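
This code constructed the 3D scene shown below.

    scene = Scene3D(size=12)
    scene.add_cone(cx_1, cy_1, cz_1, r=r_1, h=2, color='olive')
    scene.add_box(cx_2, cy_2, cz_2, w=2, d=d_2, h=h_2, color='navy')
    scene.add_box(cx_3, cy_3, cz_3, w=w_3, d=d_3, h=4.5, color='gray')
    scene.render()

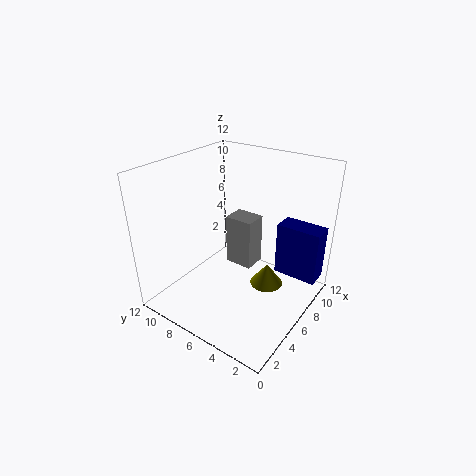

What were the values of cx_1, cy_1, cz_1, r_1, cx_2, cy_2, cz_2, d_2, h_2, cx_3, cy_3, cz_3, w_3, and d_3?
cx_1 = 8.5, cy_1 = 4.5, cz_1 = 0.5, r_1 = 1.5, cx_2 = 10, cy_2 = 0.5, cz_2 = 1, d_2 = 4, h_2 = 5, cx_3 = 7, cy_3 = 5.5, cz_3 = 2.5, w_3 = 2, d_3 = 2.5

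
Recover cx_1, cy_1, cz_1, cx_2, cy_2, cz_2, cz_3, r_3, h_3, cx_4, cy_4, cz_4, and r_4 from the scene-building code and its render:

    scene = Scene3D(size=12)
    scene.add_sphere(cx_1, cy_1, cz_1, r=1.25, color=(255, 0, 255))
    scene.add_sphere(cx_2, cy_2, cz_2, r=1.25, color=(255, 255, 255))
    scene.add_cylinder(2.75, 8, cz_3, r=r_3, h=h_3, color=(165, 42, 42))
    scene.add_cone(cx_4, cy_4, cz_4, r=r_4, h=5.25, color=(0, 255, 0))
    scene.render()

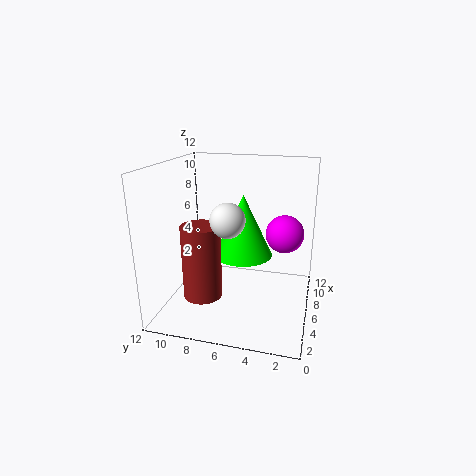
cx_1 = 2; cy_1 = 1.75; cz_1 = 8.25; cx_2 = 2.25; cy_2 = 5.75; cz_2 = 8.75; cz_3 = 2.25; r_3 = 1.5; h_3 = 5.75; cx_4 = 6.75; cy_4 = 5.75; cz_4 = 4.25; r_4 = 2.5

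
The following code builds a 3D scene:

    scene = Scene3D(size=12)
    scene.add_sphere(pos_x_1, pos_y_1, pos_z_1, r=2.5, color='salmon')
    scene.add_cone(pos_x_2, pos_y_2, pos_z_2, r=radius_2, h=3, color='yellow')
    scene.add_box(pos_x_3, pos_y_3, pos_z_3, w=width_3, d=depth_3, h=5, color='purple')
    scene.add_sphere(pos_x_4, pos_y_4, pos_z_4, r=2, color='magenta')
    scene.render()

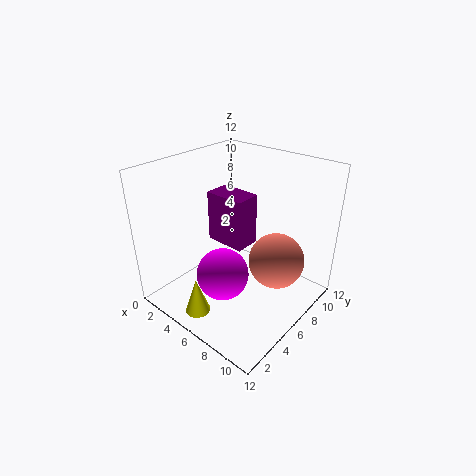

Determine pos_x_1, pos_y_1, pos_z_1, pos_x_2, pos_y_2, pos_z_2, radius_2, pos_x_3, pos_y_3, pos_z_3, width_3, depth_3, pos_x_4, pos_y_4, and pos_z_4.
pos_x_1 = 8, pos_y_1 = 9, pos_z_1 = 3, pos_x_2 = 5.5, pos_y_2 = 1.5, pos_z_2 = 1, radius_2 = 1, pos_x_3 = 0.5, pos_y_3 = 8, pos_z_3 = 3, width_3 = 4, depth_3 = 2.5, pos_x_4 = 7, pos_y_4 = 3, pos_z_4 = 4.5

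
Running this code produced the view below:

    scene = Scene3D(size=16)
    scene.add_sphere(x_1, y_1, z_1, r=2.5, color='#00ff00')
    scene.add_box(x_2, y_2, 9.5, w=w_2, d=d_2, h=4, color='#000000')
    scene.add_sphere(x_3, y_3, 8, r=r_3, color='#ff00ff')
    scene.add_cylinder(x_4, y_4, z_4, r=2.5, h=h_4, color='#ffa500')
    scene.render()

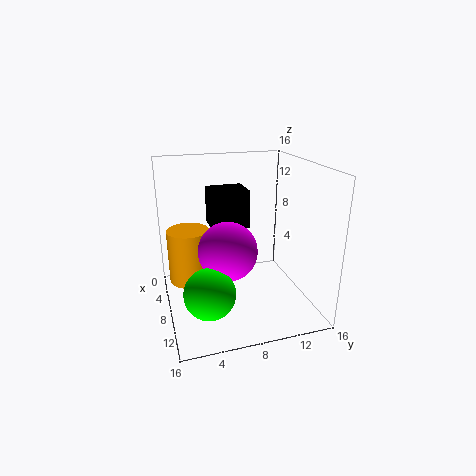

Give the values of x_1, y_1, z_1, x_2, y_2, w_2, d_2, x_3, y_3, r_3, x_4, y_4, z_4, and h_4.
x_1 = 13.5; y_1 = 3.5; z_1 = 5; x_2 = 5.5; y_2 = 5; w_2 = 3.5; d_2 = 4; x_3 = 11; y_3 = 6; r_3 = 3; x_4 = 4; y_4 = 3; z_4 = 1.5; h_4 = 6.5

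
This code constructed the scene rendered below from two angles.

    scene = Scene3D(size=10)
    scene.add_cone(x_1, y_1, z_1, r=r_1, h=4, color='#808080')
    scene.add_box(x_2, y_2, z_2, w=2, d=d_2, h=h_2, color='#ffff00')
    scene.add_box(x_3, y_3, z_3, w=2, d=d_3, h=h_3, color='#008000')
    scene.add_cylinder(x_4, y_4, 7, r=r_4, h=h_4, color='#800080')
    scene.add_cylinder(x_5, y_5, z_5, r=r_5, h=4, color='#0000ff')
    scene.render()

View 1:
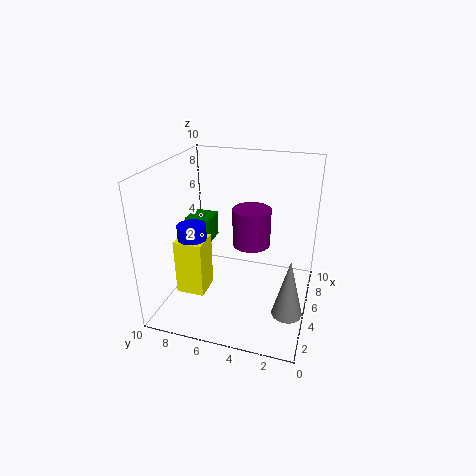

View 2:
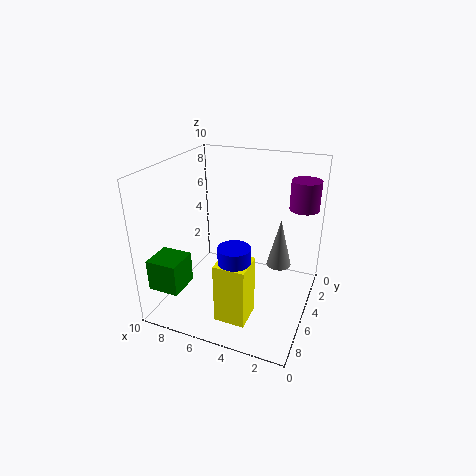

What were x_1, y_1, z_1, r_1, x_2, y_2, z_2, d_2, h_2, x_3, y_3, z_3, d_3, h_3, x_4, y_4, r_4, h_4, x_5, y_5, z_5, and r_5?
x_1 = 3, y_1 = 1, z_1 = 1, r_1 = 1, x_2 = 3, y_2 = 7, z_2 = 1, d_2 = 2, h_2 = 4, x_3 = 7, y_3 = 8, z_3 = 3, d_3 = 2, h_3 = 2, x_4 = 1, y_4 = 3, r_4 = 1, h_4 = 2, x_5 = 4, y_5 = 8, z_5 = 2, r_5 = 1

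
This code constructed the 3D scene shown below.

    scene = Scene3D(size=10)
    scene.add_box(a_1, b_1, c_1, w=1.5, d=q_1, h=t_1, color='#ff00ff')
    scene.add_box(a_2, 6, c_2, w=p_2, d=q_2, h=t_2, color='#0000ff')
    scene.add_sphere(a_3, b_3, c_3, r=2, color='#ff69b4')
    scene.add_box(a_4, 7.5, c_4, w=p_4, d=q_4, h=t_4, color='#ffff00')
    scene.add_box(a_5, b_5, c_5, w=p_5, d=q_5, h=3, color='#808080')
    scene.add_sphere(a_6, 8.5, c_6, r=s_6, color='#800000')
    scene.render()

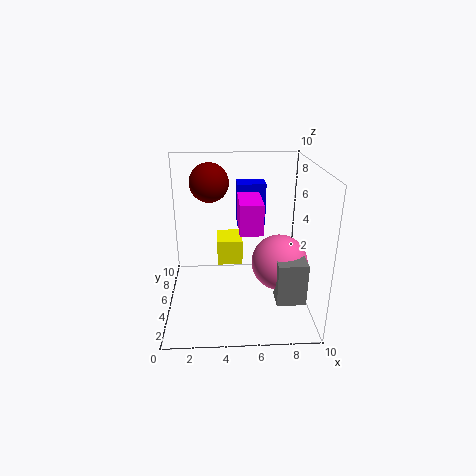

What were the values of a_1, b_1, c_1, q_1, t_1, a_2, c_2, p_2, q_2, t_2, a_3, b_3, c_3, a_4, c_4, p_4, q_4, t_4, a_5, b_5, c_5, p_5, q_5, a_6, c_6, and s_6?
a_1 = 5, b_1 = 3, c_1 = 6, q_1 = 3, t_1 = 2, a_2 = 5, c_2 = 5.5, p_2 = 2, q_2 = 1.5, t_2 = 3, a_3 = 8, b_3 = 5, c_3 = 3, a_4 = 3.5, c_4 = 1.5, p_4 = 2, q_4 = 2.5, t_4 = 2, a_5 = 7.5, b_5 = 2.5, c_5 = 1, p_5 = 2, q_5 = 1.5, a_6 = 3, c_6 = 8, s_6 = 1.5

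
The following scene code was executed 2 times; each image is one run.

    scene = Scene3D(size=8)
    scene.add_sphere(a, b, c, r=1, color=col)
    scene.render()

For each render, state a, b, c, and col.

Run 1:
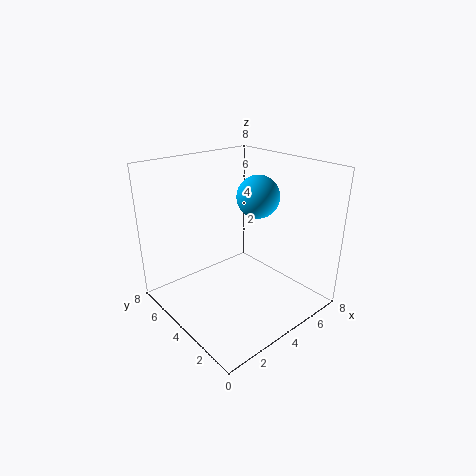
a = 3.5, b = 2, c = 7, col = 'deepskyblue'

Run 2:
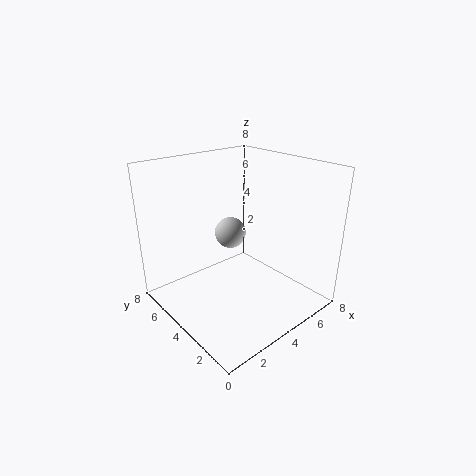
a = 5.5, b = 6.5, c = 3, col = 'lightgray'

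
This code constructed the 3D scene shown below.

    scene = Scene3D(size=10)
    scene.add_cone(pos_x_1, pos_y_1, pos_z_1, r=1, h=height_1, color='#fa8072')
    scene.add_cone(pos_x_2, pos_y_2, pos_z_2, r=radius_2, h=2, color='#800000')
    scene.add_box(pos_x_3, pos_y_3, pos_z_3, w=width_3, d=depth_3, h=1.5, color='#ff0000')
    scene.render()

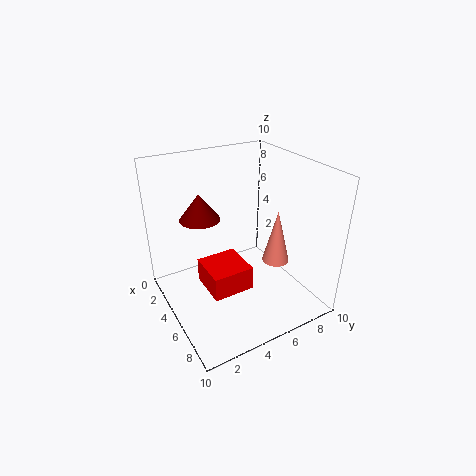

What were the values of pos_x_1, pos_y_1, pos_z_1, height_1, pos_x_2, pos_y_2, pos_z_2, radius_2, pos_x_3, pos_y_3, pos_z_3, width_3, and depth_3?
pos_x_1 = 5.5, pos_y_1 = 8, pos_z_1 = 2.5, height_1 = 4, pos_x_2 = 2, pos_y_2 = 3.5, pos_z_2 = 5.5, radius_2 = 1.5, pos_x_3 = 6, pos_y_3 = 1.5, pos_z_3 = 3.5, width_3 = 2.5, depth_3 = 2.5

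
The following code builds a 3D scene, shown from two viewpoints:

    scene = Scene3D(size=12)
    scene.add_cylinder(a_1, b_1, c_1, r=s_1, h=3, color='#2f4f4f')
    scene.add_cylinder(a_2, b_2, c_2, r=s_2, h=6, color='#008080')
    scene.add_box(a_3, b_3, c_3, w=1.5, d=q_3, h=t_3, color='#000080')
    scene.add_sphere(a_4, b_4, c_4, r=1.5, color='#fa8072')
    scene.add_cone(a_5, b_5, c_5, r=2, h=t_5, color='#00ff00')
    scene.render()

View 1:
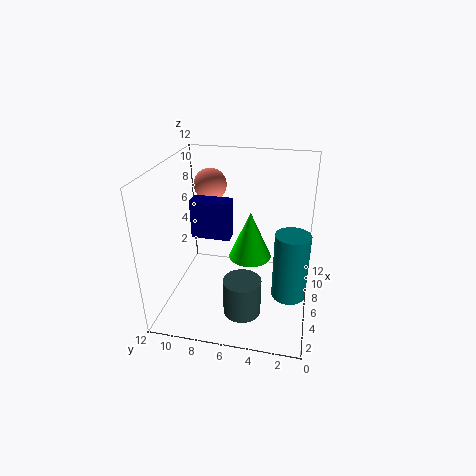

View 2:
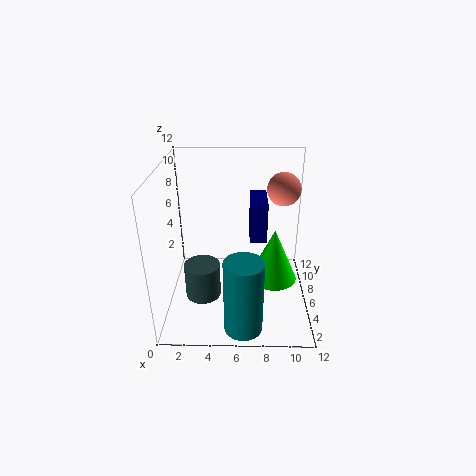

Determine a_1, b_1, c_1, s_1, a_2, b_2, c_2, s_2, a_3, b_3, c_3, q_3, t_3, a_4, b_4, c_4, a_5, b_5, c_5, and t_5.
a_1 = 3; b_1 = 5; c_1 = 1; s_1 = 1.5; a_2 = 6.5; b_2 = 1.5; c_2 = 0.5; s_2 = 1.5; a_3 = 7; b_3 = 7; c_3 = 5; q_3 = 3.5; t_3 = 3.5; a_4 = 10; b_4 = 9.5; c_4 = 9; a_5 = 9; b_5 = 5.5; c_5 = 2.5; t_5 = 4.5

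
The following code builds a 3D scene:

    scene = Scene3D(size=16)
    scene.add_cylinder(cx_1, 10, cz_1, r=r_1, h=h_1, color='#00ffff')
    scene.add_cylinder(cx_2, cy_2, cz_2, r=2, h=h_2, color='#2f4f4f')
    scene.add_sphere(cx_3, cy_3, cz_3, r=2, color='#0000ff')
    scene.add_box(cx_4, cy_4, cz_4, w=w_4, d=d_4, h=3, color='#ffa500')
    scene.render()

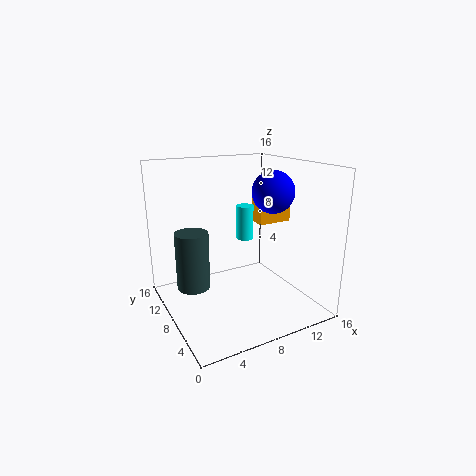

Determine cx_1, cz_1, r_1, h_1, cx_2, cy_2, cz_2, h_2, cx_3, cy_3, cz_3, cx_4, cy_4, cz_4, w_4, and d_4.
cx_1 = 10; cz_1 = 7; r_1 = 1; h_1 = 4; cx_2 = 4; cy_2 = 12; cz_2 = 1; h_2 = 7; cx_3 = 9; cy_3 = 3; cz_3 = 14; cx_4 = 11; cy_4 = 8; cz_4 = 9; w_4 = 4; d_4 = 2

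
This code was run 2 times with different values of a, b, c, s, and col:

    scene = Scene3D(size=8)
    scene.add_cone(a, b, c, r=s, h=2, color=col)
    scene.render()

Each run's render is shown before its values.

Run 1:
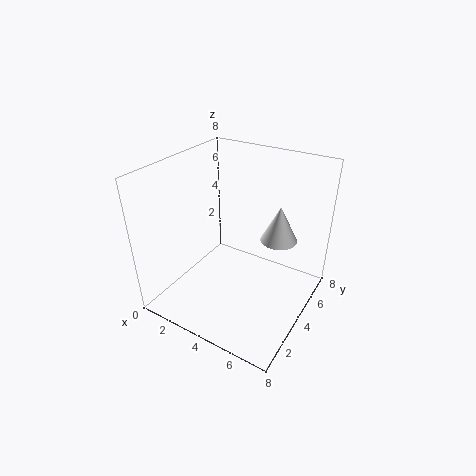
a = 6
b = 5
c = 4
s = 1
col = 'white'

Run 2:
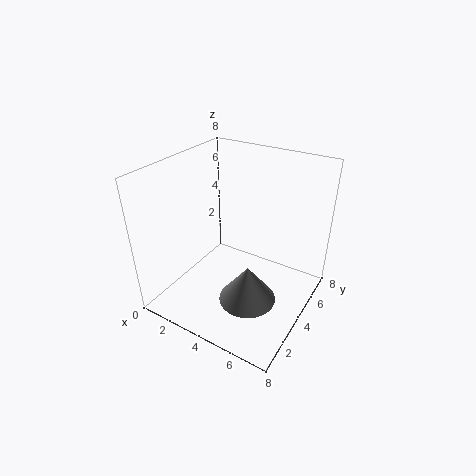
a = 5.5
b = 2.5
c = 1.5
s = 1.5
col = 'gray'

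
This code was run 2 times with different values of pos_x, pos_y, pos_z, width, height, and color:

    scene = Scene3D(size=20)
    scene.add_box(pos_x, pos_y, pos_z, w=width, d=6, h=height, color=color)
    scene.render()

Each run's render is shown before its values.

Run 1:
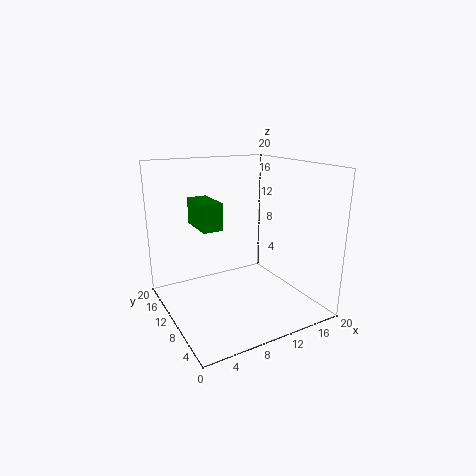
pos_x = 6, pos_y = 12.5, pos_z = 10.5, width = 3, height = 4, color = 'green'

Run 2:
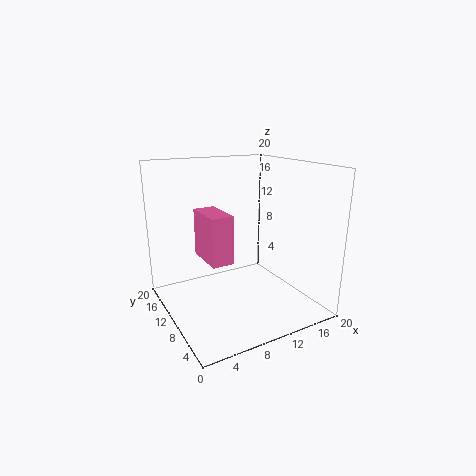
pos_x = 5, pos_y = 7.5, pos_z = 7.5, width = 3, height = 6.5, color = 'hotpink'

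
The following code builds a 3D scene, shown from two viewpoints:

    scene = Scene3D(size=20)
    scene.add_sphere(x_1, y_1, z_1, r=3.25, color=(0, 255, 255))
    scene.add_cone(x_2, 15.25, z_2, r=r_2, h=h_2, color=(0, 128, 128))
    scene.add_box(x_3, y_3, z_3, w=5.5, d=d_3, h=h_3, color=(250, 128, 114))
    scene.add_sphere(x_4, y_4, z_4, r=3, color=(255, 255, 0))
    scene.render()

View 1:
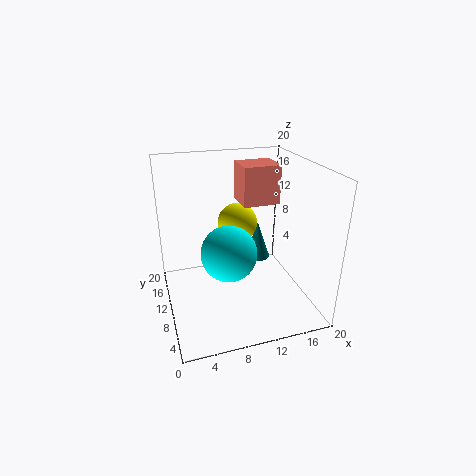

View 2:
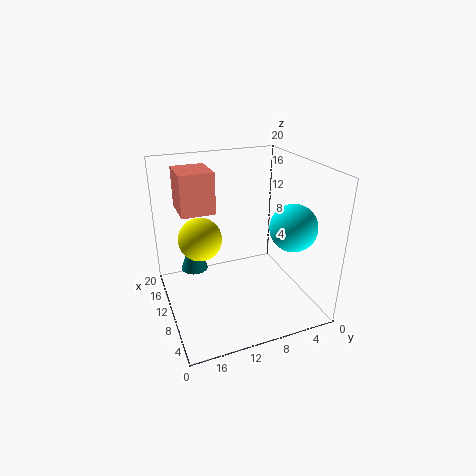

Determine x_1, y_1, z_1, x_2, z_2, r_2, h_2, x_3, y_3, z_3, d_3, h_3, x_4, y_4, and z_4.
x_1 = 6.75; y_1 = 3.25; z_1 = 11.75; x_2 = 15; z_2 = 3.5; r_2 = 2; h_2 = 6; x_3 = 11.75; y_3 = 12.5; z_3 = 13.25; d_3 = 4.75; h_3 = 5.75; x_4 = 11.5; y_4 = 15; z_4 = 10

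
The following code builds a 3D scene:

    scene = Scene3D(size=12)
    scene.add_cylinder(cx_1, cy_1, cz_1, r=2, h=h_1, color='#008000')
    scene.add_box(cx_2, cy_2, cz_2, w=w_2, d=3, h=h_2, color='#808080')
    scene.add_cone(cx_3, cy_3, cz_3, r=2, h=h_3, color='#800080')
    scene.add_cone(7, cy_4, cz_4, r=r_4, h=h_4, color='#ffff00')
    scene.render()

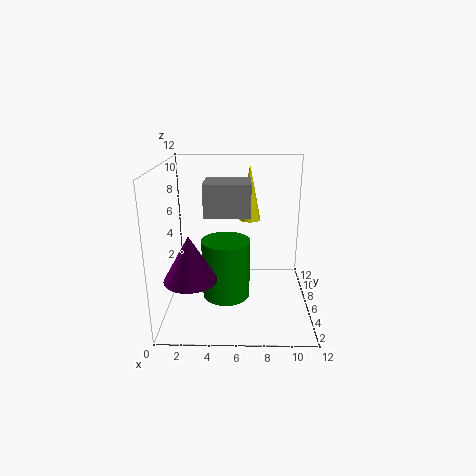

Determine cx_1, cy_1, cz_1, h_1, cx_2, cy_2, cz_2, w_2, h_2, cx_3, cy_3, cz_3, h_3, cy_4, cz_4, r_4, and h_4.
cx_1 = 5
cy_1 = 5.5
cz_1 = 1
h_1 = 5
cx_2 = 3.5
cy_2 = 3.5
cz_2 = 8.5
w_2 = 3.5
h_2 = 2.5
cx_3 = 2.5
cy_3 = 2.5
cz_3 = 4
h_3 = 3.5
cy_4 = 9.5
cz_4 = 6.5
r_4 = 1
h_4 = 5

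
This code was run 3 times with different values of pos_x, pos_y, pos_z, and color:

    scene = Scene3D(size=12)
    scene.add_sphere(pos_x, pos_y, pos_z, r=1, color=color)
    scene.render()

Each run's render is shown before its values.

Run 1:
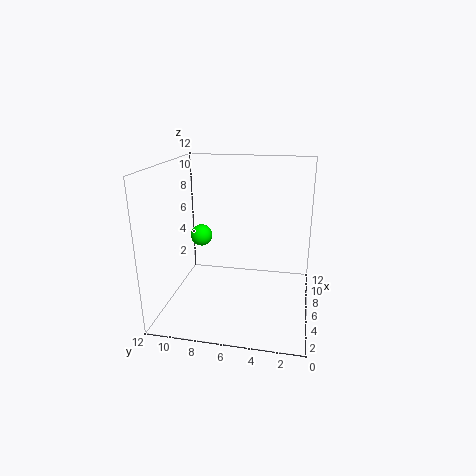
pos_x = 8.5; pos_y = 10; pos_z = 5; color = 'lime'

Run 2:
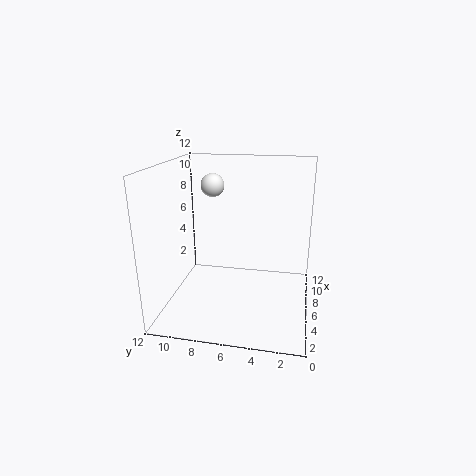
pos_x = 7.5; pos_y = 8.5; pos_z = 10; color = 'white'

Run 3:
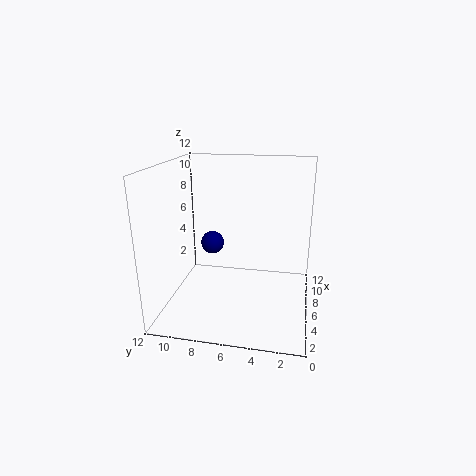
pos_x = 7; pos_y = 8.5; pos_z = 5; color = 'navy'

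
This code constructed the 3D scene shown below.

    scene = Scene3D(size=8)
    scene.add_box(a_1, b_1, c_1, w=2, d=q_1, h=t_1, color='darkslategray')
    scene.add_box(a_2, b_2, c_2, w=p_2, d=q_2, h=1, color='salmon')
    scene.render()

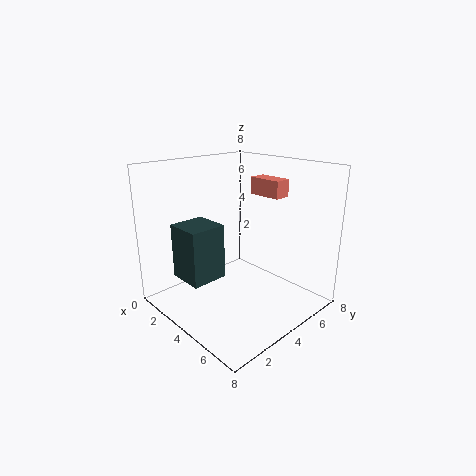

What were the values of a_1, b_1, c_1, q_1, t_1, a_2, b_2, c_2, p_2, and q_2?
a_1 = 2
b_1 = 1
c_1 = 2
q_1 = 2
t_1 = 3
a_2 = 3
b_2 = 6
c_2 = 6
p_2 = 2
q_2 = 1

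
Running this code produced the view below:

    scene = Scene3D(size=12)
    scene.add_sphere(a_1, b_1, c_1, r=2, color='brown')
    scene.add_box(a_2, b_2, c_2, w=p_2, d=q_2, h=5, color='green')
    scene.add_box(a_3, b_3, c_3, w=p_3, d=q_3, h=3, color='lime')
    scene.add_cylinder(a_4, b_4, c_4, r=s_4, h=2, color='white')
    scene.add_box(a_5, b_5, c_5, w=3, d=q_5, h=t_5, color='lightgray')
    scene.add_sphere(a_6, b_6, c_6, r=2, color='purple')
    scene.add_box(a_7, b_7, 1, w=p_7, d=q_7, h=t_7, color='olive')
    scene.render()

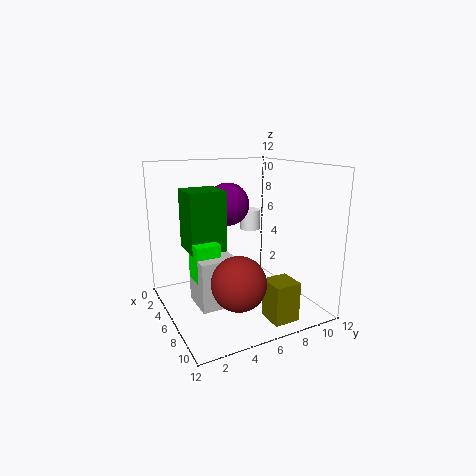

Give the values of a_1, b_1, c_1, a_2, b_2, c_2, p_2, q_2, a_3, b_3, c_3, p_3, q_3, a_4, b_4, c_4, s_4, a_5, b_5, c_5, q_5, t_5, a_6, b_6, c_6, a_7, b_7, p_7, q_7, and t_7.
a_1 = 10
b_1 = 4
c_1 = 4
a_2 = 3
b_2 = 2
c_2 = 5
p_2 = 3
q_2 = 3
a_3 = 5
b_3 = 2
c_3 = 3
p_3 = 2
q_3 = 2
a_4 = 1
b_4 = 10
c_4 = 5
s_4 = 1
a_5 = 5
b_5 = 2
c_5 = 1
q_5 = 3
t_5 = 4
a_6 = 2
b_6 = 7
c_6 = 8
a_7 = 10
b_7 = 6
p_7 = 2
q_7 = 2
t_7 = 3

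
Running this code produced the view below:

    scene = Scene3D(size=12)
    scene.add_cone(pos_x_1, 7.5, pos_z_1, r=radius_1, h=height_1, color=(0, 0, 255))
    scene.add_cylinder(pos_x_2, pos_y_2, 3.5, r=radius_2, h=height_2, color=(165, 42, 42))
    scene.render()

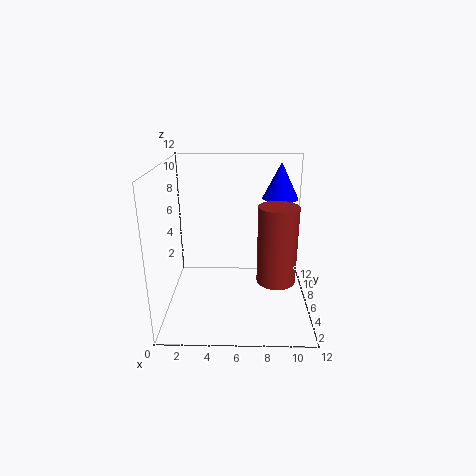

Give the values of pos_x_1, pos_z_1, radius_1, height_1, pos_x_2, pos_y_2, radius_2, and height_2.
pos_x_1 = 9.5, pos_z_1 = 9, radius_1 = 1.5, height_1 = 3, pos_x_2 = 9, pos_y_2 = 3.5, radius_2 = 1.5, height_2 = 6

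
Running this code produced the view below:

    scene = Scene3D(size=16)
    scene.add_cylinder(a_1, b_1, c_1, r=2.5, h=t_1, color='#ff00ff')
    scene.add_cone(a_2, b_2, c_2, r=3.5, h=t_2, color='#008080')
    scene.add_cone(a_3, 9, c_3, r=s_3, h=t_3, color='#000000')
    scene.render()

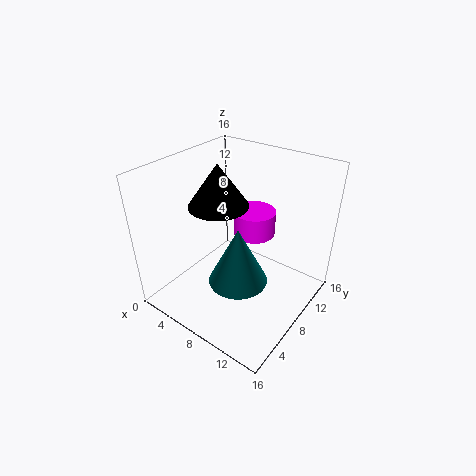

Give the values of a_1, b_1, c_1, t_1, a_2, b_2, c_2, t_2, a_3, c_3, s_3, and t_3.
a_1 = 7.5; b_1 = 12; c_1 = 6.5; t_1 = 3; a_2 = 8; b_2 = 8; c_2 = 2; t_2 = 7; a_3 = 4.5; c_3 = 10.5; s_3 = 3.5; t_3 = 5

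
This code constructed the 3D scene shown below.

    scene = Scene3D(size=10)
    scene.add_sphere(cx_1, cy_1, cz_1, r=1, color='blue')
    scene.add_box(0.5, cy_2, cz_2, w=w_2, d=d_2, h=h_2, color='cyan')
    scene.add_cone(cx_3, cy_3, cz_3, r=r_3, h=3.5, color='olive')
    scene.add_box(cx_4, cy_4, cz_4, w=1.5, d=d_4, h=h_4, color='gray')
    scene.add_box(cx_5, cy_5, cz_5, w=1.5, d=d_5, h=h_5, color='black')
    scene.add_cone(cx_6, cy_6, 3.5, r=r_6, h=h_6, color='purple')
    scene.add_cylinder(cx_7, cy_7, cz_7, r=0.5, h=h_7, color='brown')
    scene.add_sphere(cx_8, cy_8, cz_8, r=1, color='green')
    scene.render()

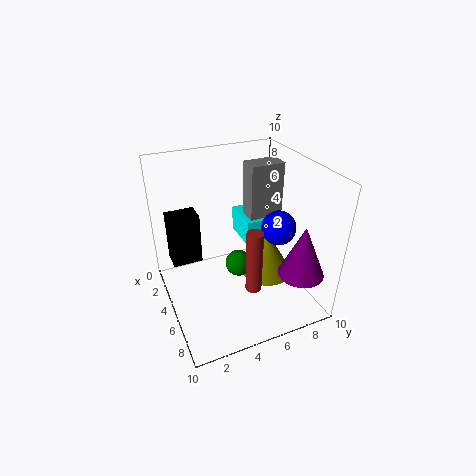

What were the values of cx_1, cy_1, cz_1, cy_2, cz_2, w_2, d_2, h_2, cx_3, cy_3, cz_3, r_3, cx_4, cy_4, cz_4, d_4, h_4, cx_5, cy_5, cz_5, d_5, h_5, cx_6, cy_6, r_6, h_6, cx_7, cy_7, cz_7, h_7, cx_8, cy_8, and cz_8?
cx_1 = 8.5
cy_1 = 6
cz_1 = 7.5
cy_2 = 6.5
cz_2 = 3
w_2 = 3
d_2 = 2.5
h_2 = 2
cx_3 = 4
cy_3 = 8
cz_3 = 0.5
r_3 = 2
cx_4 = 2.5
cy_4 = 6.5
cz_4 = 5.5
d_4 = 2.5
h_4 = 4
cx_5 = 3
cy_5 = 0.5
cz_5 = 3.5
d_5 = 2
h_5 = 3.5
cx_6 = 8.5
cy_6 = 8
r_6 = 1.5
h_6 = 3.5
cx_7 = 8.5
cy_7 = 4.5
cz_7 = 3.5
h_7 = 4
cx_8 = 4
cy_8 = 5.5
cz_8 = 2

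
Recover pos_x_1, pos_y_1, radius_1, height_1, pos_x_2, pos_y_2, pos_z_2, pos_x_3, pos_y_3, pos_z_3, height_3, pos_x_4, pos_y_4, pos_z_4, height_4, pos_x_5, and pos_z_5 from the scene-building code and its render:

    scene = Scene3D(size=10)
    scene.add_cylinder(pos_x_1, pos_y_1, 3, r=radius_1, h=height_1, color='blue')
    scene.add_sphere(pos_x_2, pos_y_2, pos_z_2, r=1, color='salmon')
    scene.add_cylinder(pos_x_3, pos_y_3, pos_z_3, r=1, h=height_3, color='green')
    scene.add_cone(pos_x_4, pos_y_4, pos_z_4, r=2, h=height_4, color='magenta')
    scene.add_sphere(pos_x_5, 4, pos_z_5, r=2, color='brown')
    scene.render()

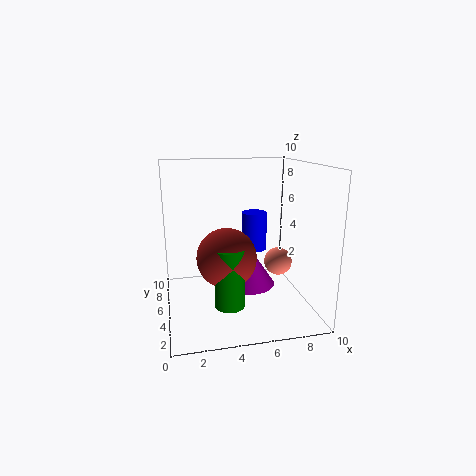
pos_x_1 = 7; pos_y_1 = 8; radius_1 = 1; height_1 = 3; pos_x_2 = 8; pos_y_2 = 5; pos_z_2 = 3; pos_x_3 = 4; pos_y_3 = 3; pos_z_3 = 1; height_3 = 4; pos_x_4 = 6; pos_y_4 = 6; pos_z_4 = 1; height_4 = 3; pos_x_5 = 4; pos_z_5 = 4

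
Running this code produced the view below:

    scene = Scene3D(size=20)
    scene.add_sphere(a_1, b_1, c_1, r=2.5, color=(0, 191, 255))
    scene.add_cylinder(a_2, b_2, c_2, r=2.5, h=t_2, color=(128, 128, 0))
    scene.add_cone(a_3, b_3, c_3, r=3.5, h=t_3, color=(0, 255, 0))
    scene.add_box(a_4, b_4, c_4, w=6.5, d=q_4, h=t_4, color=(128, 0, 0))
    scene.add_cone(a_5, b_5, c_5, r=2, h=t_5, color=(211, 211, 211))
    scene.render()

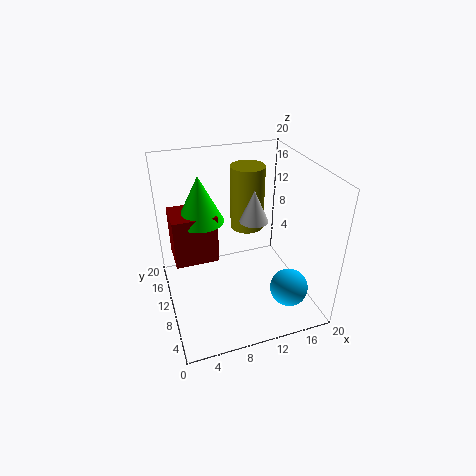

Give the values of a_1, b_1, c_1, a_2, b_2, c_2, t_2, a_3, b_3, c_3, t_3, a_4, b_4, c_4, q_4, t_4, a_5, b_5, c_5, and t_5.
a_1 = 15
b_1 = 3.5
c_1 = 5
a_2 = 13
b_2 = 14.5
c_2 = 9
t_2 = 9.5
a_3 = 6
b_3 = 15.5
c_3 = 10.5
t_3 = 7
a_4 = 1.5
b_4 = 13
c_4 = 4.5
q_4 = 5.5
t_4 = 7.5
a_5 = 12.5
b_5 = 10.5
c_5 = 12
t_5 = 4.5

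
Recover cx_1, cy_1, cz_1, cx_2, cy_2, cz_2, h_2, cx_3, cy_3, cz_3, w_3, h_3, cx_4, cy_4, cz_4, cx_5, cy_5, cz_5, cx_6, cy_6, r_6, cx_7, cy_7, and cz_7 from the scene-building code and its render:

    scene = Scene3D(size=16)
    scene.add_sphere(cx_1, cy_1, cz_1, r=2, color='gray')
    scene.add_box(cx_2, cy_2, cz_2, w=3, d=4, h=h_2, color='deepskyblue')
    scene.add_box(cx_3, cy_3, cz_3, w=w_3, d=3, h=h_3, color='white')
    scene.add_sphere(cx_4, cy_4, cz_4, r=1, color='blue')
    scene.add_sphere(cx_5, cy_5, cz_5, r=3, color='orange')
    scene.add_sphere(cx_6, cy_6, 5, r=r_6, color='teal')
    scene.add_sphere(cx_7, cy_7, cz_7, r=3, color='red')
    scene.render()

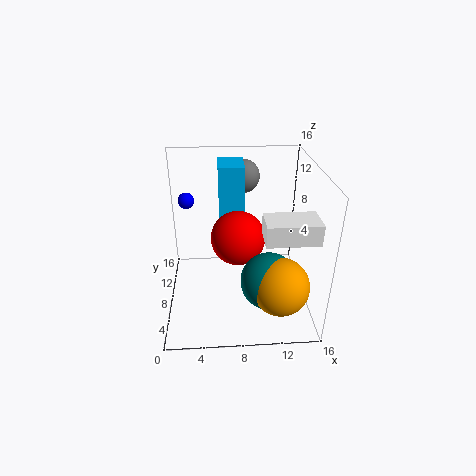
cx_1 = 9
cy_1 = 14
cz_1 = 13
cx_2 = 6
cy_2 = 11
cz_2 = 8
h_2 = 7
cx_3 = 10
cy_3 = 1
cz_3 = 11
w_3 = 5
h_3 = 2
cx_4 = 2
cy_4 = 14
cz_4 = 10
cx_5 = 12
cy_5 = 3
cz_5 = 5
cx_6 = 11
cy_6 = 4
r_6 = 3
cx_7 = 8
cy_7 = 8
cz_7 = 8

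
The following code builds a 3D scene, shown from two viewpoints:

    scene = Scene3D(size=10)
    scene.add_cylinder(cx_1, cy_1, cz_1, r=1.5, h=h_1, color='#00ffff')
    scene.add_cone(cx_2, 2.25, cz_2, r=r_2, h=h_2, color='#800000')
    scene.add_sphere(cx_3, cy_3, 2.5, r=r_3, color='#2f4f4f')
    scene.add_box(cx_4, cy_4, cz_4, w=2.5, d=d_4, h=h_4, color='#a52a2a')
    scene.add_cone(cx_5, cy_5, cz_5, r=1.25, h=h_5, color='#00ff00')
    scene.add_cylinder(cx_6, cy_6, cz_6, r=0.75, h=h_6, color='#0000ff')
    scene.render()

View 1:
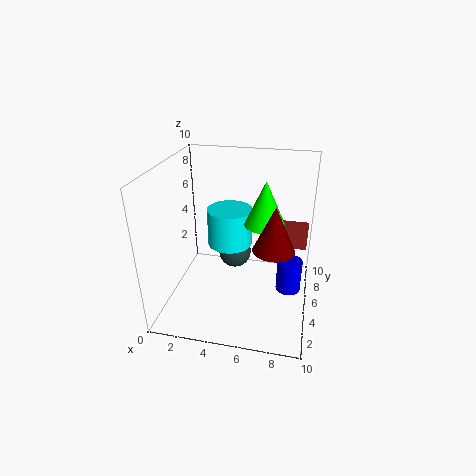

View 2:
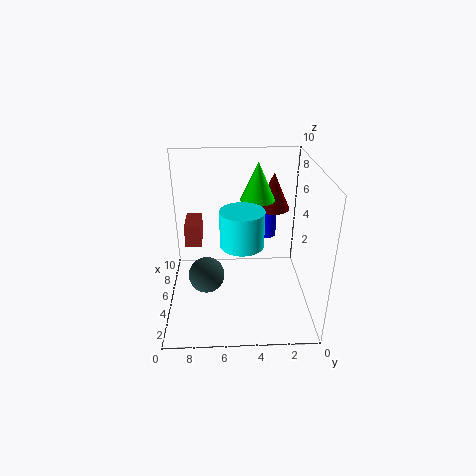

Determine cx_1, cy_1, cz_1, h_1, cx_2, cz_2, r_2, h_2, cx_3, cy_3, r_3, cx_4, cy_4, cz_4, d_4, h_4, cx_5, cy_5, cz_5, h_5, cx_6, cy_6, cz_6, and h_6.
cx_1 = 4.5; cy_1 = 4.75; cz_1 = 4.75; h_1 = 2.5; cx_2 = 7.75; cz_2 = 6; r_2 = 1.25; h_2 = 2.75; cx_3 = 4.25; cy_3 = 7.25; r_3 = 1.25; cx_4 = 7.25; cy_4 = 7.75; cz_4 = 3; d_4 = 1.25; h_4 = 1.75; cx_5 = 7; cy_5 = 3.5; cz_5 = 7; h_5 = 2.75; cx_6 = 8.75; cy_6 = 2.5; cz_6 = 3.25; h_6 = 2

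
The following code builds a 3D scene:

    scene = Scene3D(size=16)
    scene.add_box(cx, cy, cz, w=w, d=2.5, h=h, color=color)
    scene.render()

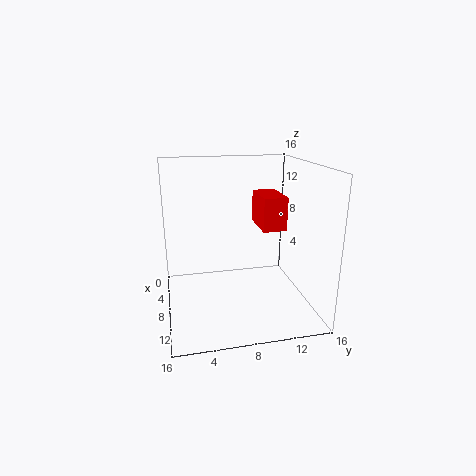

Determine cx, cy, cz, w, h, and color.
cx = 6.5; cy = 10; cz = 9.5; w = 4.5; h = 3.5; color = 'red'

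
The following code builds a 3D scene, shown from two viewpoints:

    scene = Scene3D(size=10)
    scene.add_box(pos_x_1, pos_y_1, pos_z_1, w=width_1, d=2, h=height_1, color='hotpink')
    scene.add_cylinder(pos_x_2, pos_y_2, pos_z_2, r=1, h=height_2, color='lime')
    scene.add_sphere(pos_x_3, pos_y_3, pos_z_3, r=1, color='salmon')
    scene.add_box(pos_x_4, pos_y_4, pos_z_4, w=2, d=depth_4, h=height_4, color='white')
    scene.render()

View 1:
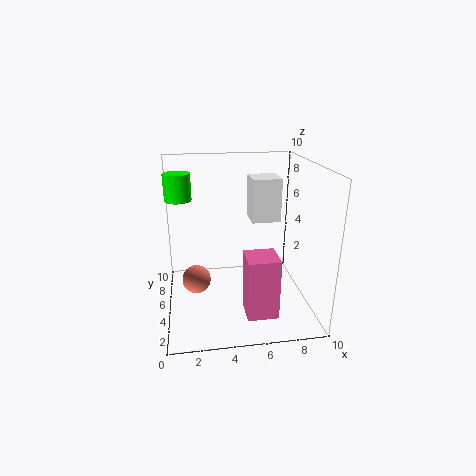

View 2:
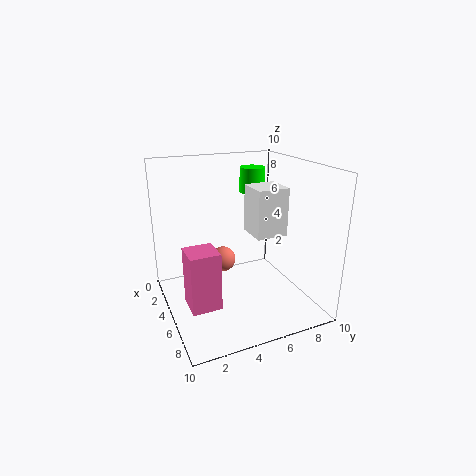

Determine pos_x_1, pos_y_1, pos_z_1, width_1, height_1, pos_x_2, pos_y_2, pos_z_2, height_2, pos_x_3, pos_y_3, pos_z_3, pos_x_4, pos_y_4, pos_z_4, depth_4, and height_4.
pos_x_1 = 5; pos_y_1 = 1; pos_z_1 = 1; width_1 = 2; height_1 = 4; pos_x_2 = 1; pos_y_2 = 8; pos_z_2 = 7; height_2 = 2; pos_x_3 = 2; pos_y_3 = 5; pos_z_3 = 2; pos_x_4 = 6; pos_y_4 = 5; pos_z_4 = 6; depth_4 = 2; height_4 = 3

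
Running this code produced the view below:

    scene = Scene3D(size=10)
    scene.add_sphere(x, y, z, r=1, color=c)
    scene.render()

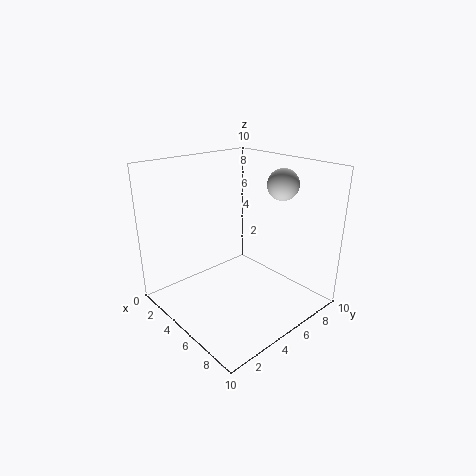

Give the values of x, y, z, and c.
x = 7.5, y = 6.5, z = 9, c = 'lightgray'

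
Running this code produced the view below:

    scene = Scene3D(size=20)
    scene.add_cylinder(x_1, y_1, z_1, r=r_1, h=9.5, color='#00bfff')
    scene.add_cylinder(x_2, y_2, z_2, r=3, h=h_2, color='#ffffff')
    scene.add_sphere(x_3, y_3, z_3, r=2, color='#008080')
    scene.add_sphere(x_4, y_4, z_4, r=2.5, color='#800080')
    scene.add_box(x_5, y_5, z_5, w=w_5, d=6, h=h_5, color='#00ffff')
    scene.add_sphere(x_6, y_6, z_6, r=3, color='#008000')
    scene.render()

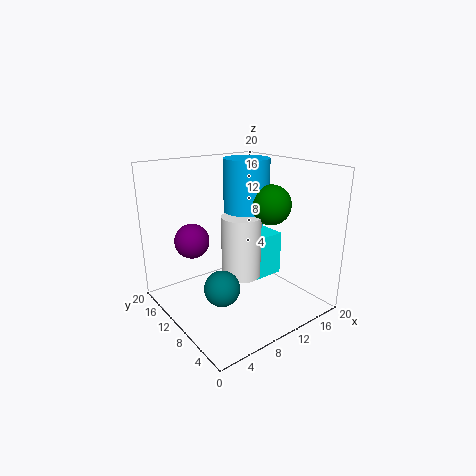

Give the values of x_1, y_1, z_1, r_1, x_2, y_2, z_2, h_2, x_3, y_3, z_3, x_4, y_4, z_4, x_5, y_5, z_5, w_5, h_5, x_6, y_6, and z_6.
x_1 = 15; y_1 = 14.5; z_1 = 10.5; r_1 = 3.5; x_2 = 12.5; y_2 = 12.5; z_2 = 2.5; h_2 = 9.5; x_3 = 2.5; y_3 = 3; z_3 = 8; x_4 = 5.5; y_4 = 15; z_4 = 9; x_5 = 15; y_5 = 11.5; z_5 = 1; w_5 = 5; h_5 = 7; x_6 = 16.5; y_6 = 10.5; z_6 = 13.5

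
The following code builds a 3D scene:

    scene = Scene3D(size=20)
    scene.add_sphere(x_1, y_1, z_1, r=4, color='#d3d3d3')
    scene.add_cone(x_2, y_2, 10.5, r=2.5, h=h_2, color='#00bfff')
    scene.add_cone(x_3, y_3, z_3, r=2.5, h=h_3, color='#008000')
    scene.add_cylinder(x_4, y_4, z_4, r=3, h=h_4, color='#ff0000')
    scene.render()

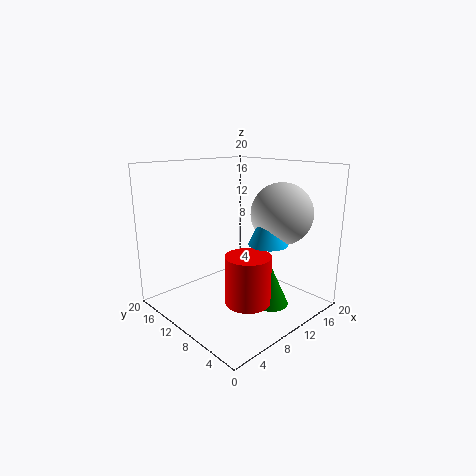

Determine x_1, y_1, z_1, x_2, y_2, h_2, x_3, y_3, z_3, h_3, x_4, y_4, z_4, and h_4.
x_1 = 12.5; y_1 = 4.5; z_1 = 14; x_2 = 10; y_2 = 4.5; h_2 = 5.5; x_3 = 12; y_3 = 5.5; z_3 = 1; h_3 = 5.5; x_4 = 8; y_4 = 6; z_4 = 2.5; h_4 = 6.5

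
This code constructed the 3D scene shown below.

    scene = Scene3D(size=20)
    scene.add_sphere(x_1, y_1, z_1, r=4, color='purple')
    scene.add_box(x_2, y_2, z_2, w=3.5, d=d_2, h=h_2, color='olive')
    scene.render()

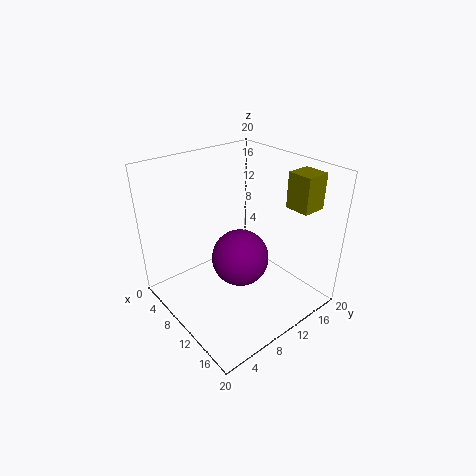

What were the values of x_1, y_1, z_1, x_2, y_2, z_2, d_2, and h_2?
x_1 = 10.5, y_1 = 10, z_1 = 7, x_2 = 13, y_2 = 16, z_2 = 14, d_2 = 3.5, h_2 = 5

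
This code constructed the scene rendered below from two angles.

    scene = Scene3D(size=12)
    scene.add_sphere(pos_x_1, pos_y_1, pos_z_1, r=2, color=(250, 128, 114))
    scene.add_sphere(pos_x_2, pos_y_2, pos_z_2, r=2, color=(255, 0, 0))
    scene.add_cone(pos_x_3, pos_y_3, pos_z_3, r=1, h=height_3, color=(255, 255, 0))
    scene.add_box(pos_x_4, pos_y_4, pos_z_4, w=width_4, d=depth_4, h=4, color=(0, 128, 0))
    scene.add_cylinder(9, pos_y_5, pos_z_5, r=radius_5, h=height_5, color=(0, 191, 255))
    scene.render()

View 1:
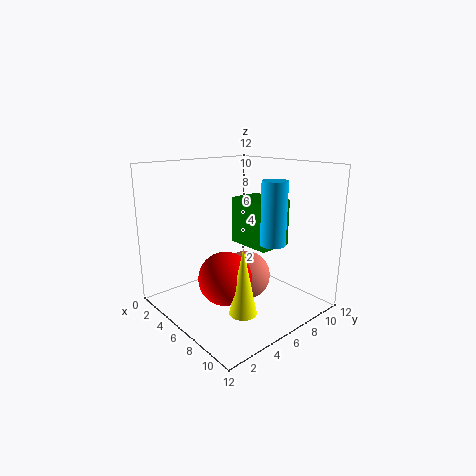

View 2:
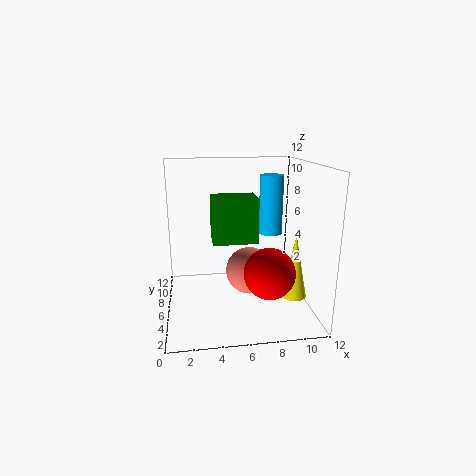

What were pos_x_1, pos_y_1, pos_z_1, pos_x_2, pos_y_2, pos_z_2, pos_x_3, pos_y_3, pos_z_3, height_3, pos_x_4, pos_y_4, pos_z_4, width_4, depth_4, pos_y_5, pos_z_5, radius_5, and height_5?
pos_x_1 = 7, pos_y_1 = 6, pos_z_1 = 3, pos_x_2 = 8, pos_y_2 = 3, pos_z_2 = 4, pos_x_3 = 10, pos_y_3 = 3, pos_z_3 = 2, height_3 = 5, pos_x_4 = 4, pos_y_4 = 7, pos_z_4 = 5, width_4 = 4, depth_4 = 3, pos_y_5 = 7, pos_z_5 = 6, radius_5 = 1, height_5 = 5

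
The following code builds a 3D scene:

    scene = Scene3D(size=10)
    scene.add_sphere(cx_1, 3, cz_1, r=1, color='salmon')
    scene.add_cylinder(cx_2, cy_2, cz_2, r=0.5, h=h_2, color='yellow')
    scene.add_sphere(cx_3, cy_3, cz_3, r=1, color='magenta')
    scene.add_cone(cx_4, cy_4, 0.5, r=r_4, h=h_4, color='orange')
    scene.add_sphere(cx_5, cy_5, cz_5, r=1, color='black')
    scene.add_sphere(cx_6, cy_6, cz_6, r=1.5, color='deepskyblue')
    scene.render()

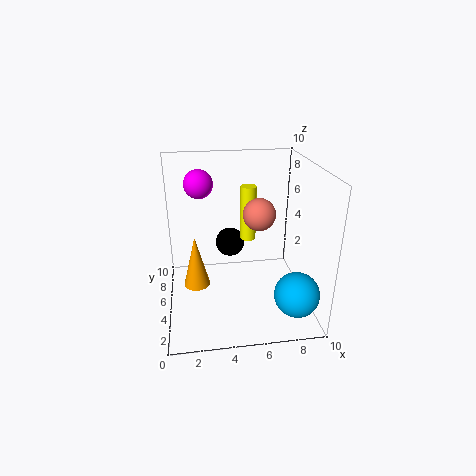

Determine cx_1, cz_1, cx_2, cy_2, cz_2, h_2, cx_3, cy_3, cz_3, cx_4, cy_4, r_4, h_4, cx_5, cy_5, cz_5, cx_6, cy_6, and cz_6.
cx_1 = 6, cz_1 = 7.5, cx_2 = 5.5, cy_2 = 4, cz_2 = 5.5, h_2 = 3.5, cx_3 = 2.5, cy_3 = 6.5, cz_3 = 8.5, cx_4 = 2, cy_4 = 6.5, r_4 = 1, h_4 = 4, cx_5 = 4.5, cy_5 = 5.5, cz_5 = 4.5, cx_6 = 8.5, cy_6 = 2, cz_6 = 2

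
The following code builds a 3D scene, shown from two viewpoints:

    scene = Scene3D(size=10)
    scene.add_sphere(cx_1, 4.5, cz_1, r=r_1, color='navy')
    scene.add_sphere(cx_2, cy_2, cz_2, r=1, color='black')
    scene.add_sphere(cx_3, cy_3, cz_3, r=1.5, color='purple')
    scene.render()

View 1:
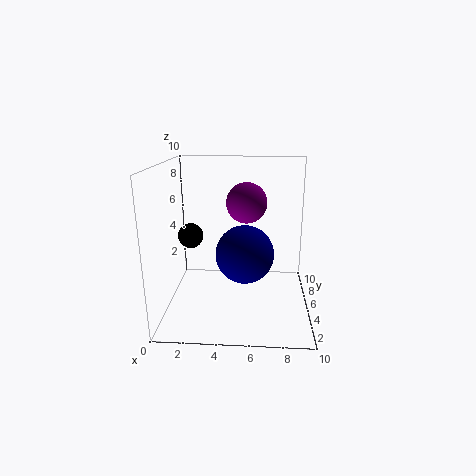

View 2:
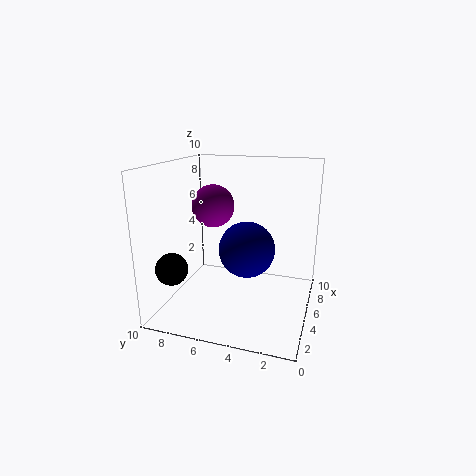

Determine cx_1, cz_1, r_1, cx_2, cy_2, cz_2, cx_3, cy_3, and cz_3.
cx_1 = 5.5; cz_1 = 4; r_1 = 2; cx_2 = 1; cy_2 = 8; cz_2 = 4; cx_3 = 5.5; cy_3 = 7; cz_3 = 7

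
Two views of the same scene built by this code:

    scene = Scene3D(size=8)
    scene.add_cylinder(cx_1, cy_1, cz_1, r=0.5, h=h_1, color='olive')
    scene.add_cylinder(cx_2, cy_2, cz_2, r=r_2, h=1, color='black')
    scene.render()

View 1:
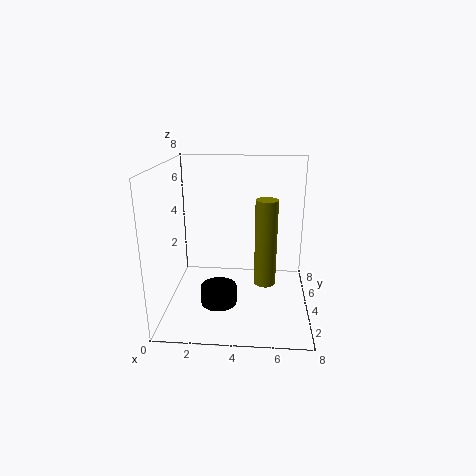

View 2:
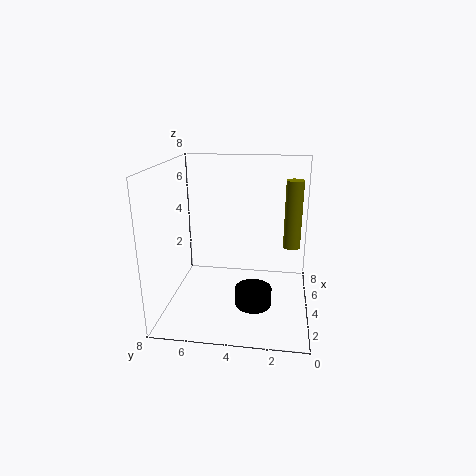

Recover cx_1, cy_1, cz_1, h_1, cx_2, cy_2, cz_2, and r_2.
cx_1 = 5.5
cy_1 = 1
cz_1 = 3
h_1 = 4
cx_2 = 3
cy_2 = 3
cz_2 = 0.5
r_2 = 1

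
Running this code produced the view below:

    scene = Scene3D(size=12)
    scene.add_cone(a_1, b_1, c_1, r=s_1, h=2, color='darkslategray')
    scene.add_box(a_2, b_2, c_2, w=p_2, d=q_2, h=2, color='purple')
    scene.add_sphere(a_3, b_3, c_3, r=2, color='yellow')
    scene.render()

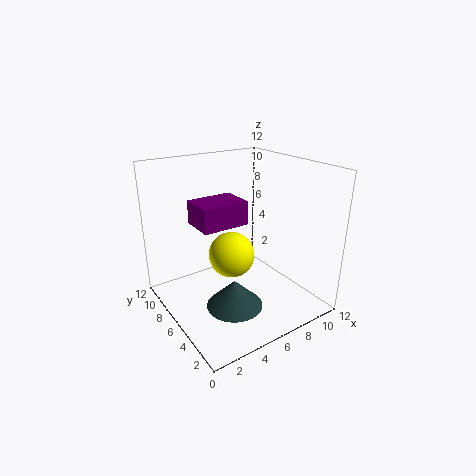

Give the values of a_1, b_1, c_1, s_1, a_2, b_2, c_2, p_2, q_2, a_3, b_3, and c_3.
a_1 = 3
b_1 = 2
c_1 = 3
s_1 = 2
a_2 = 3
b_2 = 6
c_2 = 7
p_2 = 4
q_2 = 3
a_3 = 6
b_3 = 7
c_3 = 4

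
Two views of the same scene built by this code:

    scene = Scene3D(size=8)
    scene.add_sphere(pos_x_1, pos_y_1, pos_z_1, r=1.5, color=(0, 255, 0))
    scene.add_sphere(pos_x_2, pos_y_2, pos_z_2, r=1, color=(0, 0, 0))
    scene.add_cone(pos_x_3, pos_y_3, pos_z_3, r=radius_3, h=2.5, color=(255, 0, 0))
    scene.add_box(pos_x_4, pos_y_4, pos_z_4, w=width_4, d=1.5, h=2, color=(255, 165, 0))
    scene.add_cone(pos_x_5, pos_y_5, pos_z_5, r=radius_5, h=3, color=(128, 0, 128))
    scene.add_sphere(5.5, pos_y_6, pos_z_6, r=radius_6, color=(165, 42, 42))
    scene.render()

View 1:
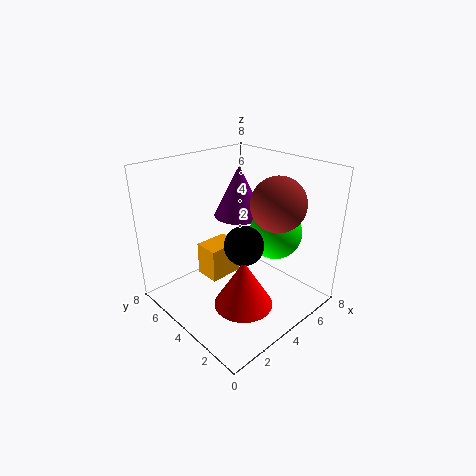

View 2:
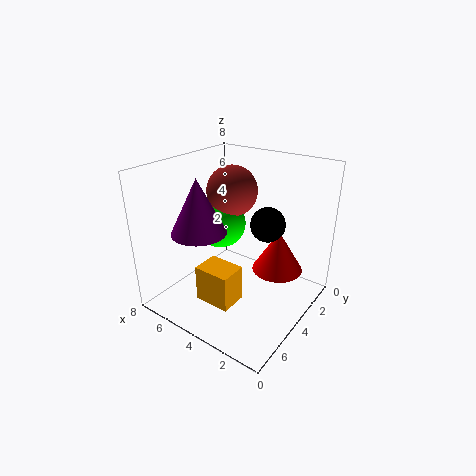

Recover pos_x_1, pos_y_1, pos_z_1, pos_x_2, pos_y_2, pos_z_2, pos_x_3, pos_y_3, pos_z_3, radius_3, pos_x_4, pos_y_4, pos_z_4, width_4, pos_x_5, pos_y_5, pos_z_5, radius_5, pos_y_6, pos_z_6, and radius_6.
pos_x_1 = 6; pos_y_1 = 3; pos_z_1 = 4; pos_x_2 = 3; pos_y_2 = 2.5; pos_z_2 = 4.5; pos_x_3 = 2.5; pos_y_3 = 2; pos_z_3 = 1.5; radius_3 = 1.5; pos_x_4 = 3; pos_y_4 = 5; pos_z_4 = 1; width_4 = 2; pos_x_5 = 5.5; pos_y_5 = 5.5; pos_z_5 = 4.5; radius_5 = 1.5; pos_y_6 = 2.5; pos_z_6 = 6; radius_6 = 1.5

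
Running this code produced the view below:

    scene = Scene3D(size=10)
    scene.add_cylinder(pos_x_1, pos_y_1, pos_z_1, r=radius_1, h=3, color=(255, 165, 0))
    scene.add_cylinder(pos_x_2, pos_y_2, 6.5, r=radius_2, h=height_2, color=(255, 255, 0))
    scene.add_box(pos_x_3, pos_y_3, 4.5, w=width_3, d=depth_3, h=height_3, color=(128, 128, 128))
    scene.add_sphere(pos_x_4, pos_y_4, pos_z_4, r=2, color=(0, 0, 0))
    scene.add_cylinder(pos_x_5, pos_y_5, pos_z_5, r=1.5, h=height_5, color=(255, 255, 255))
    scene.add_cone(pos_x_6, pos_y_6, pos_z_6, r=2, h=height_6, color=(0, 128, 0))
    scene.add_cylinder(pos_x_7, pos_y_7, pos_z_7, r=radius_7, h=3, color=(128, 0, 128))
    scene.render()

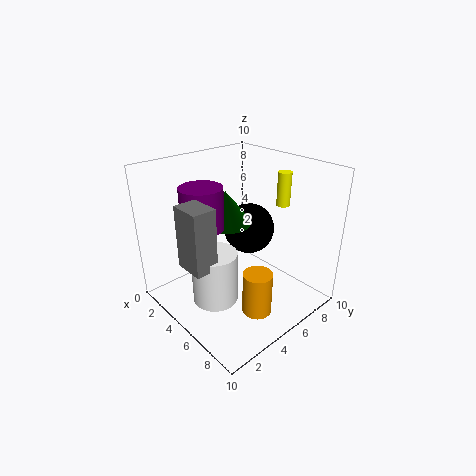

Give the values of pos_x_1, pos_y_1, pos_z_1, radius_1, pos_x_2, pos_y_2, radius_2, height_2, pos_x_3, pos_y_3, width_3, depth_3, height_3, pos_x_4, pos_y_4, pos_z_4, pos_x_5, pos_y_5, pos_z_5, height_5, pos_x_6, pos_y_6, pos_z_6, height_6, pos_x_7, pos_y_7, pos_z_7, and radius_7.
pos_x_1 = 7.5
pos_y_1 = 4.5
pos_z_1 = 0.5
radius_1 = 1
pos_x_2 = 5.5
pos_y_2 = 9
radius_2 = 0.5
height_2 = 2.5
pos_x_3 = 4.5
pos_y_3 = 0.5
width_3 = 2
depth_3 = 1.5
height_3 = 4
pos_x_4 = 3
pos_y_4 = 8
pos_z_4 = 4
pos_x_5 = 5.5
pos_y_5 = 2.5
pos_z_5 = 1.5
height_5 = 3.5
pos_x_6 = 2.5
pos_y_6 = 6
pos_z_6 = 5
height_6 = 2.5
pos_x_7 = 3
pos_y_7 = 3.5
pos_z_7 = 5.5
radius_7 = 1.5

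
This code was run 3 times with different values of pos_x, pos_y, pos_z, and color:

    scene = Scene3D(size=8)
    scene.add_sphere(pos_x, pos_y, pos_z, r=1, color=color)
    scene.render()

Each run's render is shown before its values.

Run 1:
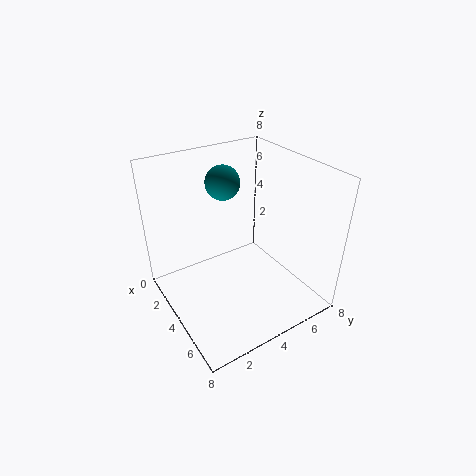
pos_x = 2; pos_y = 4.25; pos_z = 6.5; color = 'teal'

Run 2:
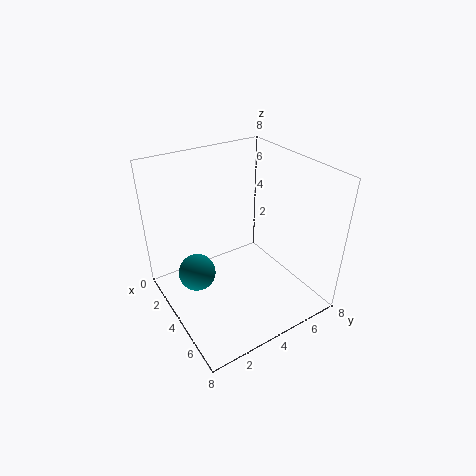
pos_x = 3.75; pos_y = 1.5; pos_z = 2.5; color = 'teal'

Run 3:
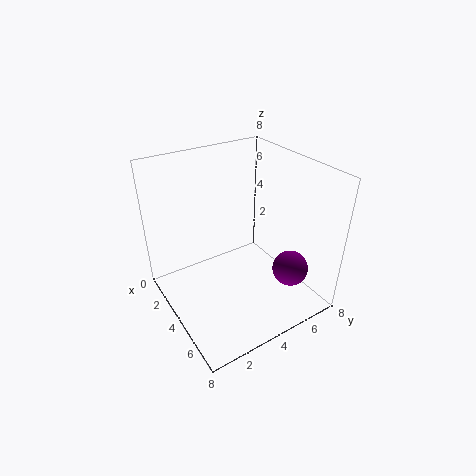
pos_x = 6; pos_y = 6.25; pos_z = 2.25; color = 'purple'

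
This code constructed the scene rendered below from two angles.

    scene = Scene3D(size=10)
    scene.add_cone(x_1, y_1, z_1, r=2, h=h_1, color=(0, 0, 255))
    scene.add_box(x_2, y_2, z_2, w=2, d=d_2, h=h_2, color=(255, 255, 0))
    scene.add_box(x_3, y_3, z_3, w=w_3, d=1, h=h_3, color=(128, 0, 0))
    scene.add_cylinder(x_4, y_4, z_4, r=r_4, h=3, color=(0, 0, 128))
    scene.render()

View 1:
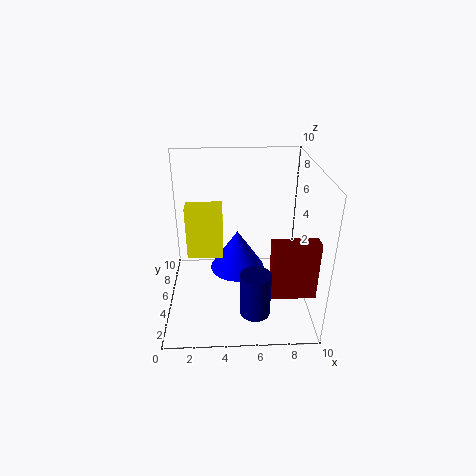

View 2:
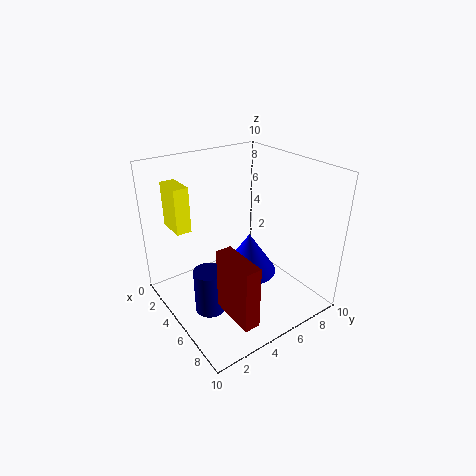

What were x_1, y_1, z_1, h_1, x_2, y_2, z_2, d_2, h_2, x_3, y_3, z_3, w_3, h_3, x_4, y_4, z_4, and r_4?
x_1 = 5
y_1 = 6
z_1 = 2
h_1 = 3
x_2 = 2
y_2 = 1
z_2 = 6
d_2 = 1
h_2 = 3
x_3 = 7
y_3 = 2
z_3 = 2
w_3 = 3
h_3 = 4
x_4 = 6
y_4 = 2
z_4 = 1
r_4 = 1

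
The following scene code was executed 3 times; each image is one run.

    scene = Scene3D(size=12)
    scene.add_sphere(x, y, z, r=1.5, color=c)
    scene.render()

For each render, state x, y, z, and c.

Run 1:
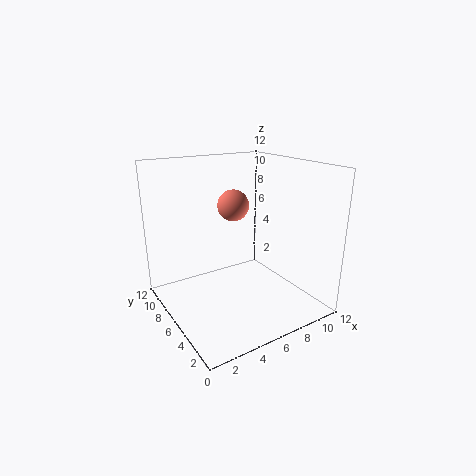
x = 8
y = 10
z = 7.5
c = 'salmon'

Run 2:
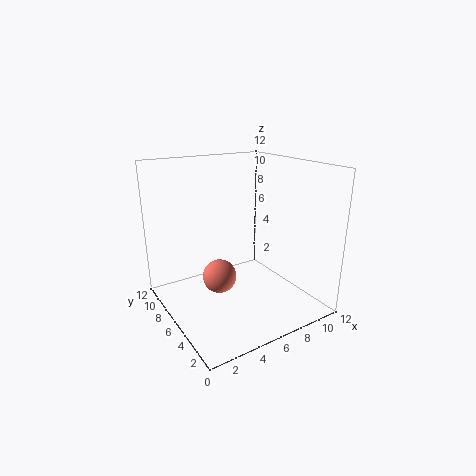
x = 5
y = 7.5
z = 2
c = 'salmon'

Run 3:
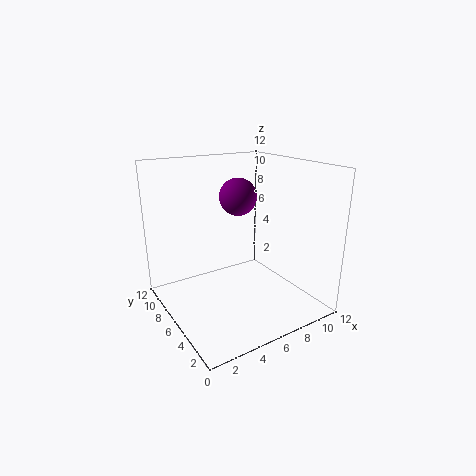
x = 6
y = 6
z = 9.5
c = 'purple'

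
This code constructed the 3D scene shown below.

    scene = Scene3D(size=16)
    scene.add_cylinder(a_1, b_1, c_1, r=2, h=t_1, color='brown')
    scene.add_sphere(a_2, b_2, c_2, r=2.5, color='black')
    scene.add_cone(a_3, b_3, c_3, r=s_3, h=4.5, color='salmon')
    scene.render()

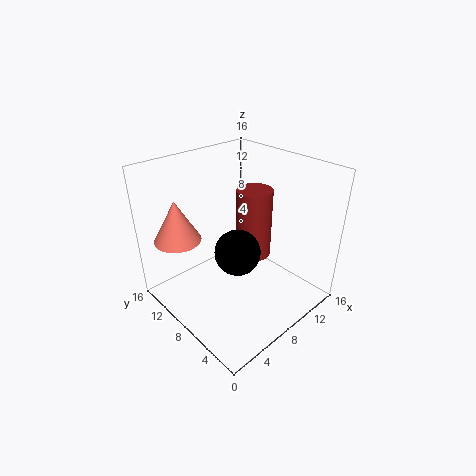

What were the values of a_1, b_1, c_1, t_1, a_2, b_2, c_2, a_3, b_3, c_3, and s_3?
a_1 = 10.5; b_1 = 8; c_1 = 5; t_1 = 8; a_2 = 7; b_2 = 7; c_2 = 7; a_3 = 2.5; b_3 = 11.5; c_3 = 8.5; s_3 = 2.5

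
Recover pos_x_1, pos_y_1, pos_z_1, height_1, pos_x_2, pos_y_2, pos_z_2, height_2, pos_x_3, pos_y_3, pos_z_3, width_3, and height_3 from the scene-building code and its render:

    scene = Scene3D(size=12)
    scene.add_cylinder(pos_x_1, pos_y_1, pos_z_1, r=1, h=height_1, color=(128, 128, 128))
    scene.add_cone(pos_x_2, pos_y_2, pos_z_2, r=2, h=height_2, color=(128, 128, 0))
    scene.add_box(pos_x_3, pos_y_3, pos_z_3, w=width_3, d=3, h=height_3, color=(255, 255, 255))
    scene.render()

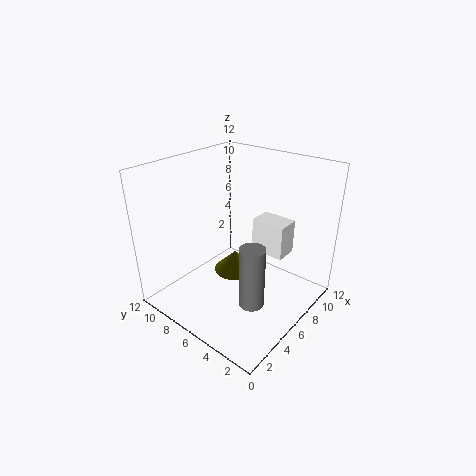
pos_x_1 = 4
pos_y_1 = 3
pos_z_1 = 2
height_1 = 5
pos_x_2 = 8
pos_y_2 = 8
pos_z_2 = 1
height_2 = 2
pos_x_3 = 8
pos_y_3 = 3
pos_z_3 = 4
width_3 = 2
height_3 = 3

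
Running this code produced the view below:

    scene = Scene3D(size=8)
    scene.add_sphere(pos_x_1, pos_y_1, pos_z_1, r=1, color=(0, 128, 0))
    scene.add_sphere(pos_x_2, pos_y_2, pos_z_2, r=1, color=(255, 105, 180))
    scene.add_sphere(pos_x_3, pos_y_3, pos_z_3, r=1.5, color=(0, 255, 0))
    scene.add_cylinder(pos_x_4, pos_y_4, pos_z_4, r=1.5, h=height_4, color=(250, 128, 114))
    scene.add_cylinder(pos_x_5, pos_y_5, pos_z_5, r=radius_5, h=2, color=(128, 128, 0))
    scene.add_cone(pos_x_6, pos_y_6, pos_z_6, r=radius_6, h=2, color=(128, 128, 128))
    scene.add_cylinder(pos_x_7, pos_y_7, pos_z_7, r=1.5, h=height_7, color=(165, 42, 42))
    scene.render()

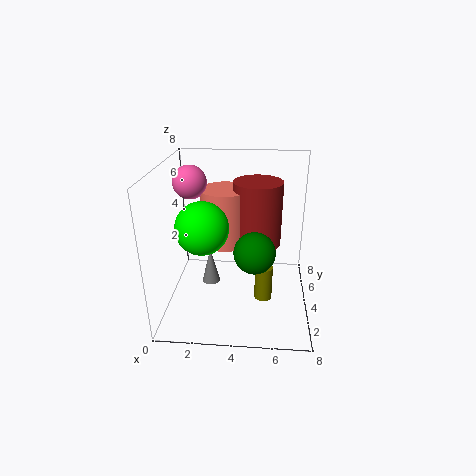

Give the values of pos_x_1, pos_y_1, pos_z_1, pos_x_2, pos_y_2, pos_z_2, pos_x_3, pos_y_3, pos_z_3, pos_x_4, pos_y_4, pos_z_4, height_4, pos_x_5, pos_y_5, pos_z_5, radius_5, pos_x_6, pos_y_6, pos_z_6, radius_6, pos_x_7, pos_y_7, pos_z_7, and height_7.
pos_x_1 = 5, pos_y_1 = 1.5, pos_z_1 = 4.5, pos_x_2 = 1, pos_y_2 = 6, pos_z_2 = 6.5, pos_x_3 = 2, pos_y_3 = 4, pos_z_3 = 4.5, pos_x_4 = 3, pos_y_4 = 6.5, pos_z_4 = 2.5, height_4 = 3.5, pos_x_5 = 5.5, pos_y_5 = 3.5, pos_z_5 = 0.5, radius_5 = 0.5, pos_x_6 = 2.5, pos_y_6 = 3.5, pos_z_6 = 1.5, radius_6 = 0.5, pos_x_7 = 5, pos_y_7 = 6.5, pos_z_7 = 2.5, height_7 = 4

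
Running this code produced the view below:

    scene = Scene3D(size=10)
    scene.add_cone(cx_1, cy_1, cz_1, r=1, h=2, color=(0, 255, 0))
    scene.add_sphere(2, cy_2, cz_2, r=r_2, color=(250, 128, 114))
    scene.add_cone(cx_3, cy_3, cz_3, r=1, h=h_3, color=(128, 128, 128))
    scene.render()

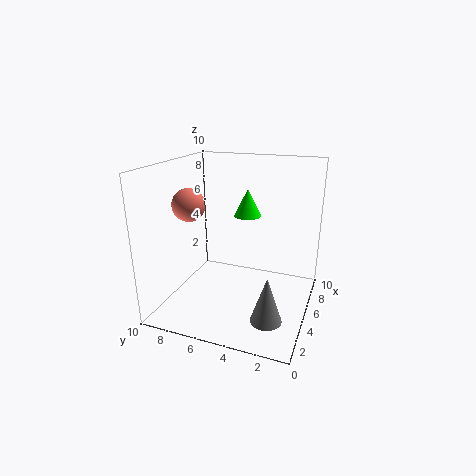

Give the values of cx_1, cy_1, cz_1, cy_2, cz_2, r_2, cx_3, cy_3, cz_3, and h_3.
cx_1 = 7, cy_1 = 5, cz_1 = 6, cy_2 = 7, cz_2 = 8, r_2 = 1, cx_3 = 2, cy_3 = 2, cz_3 = 1, h_3 = 3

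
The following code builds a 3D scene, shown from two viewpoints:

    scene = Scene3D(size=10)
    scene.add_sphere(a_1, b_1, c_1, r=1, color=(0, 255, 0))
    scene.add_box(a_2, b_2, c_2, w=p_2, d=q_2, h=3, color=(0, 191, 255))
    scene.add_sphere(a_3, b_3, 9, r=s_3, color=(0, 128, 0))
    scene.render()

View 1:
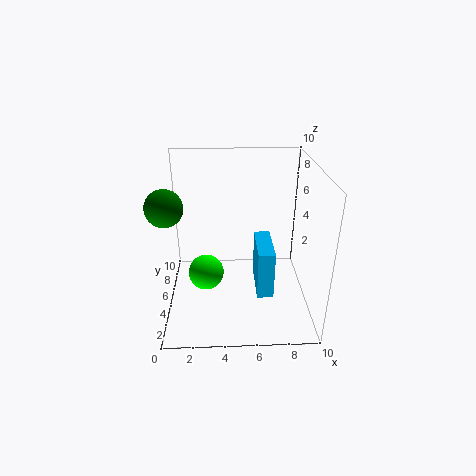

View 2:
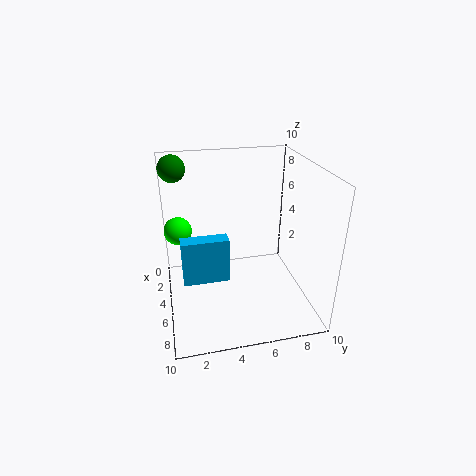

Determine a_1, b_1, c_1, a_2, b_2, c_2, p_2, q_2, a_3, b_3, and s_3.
a_1 = 3
b_1 = 1
c_1 = 5
a_2 = 6
b_2 = 1
c_2 = 3
p_2 = 1
q_2 = 3
a_3 = 1
b_3 = 1
s_3 = 1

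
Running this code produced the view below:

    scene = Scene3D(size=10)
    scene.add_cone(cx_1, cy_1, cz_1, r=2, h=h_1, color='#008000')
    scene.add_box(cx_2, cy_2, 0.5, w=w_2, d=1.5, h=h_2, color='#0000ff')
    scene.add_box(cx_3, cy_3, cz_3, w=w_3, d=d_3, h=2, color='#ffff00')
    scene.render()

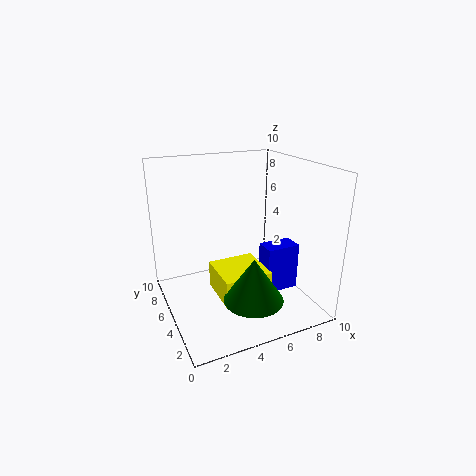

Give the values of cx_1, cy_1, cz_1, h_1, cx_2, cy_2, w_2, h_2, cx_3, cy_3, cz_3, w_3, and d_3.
cx_1 = 5, cy_1 = 2.5, cz_1 = 1.5, h_1 = 3, cx_2 = 7, cy_2 = 4, w_2 = 2.5, h_2 = 3.5, cx_3 = 3.5, cy_3 = 3.5, cz_3 = 0.5, w_3 = 3.5, d_3 = 3.5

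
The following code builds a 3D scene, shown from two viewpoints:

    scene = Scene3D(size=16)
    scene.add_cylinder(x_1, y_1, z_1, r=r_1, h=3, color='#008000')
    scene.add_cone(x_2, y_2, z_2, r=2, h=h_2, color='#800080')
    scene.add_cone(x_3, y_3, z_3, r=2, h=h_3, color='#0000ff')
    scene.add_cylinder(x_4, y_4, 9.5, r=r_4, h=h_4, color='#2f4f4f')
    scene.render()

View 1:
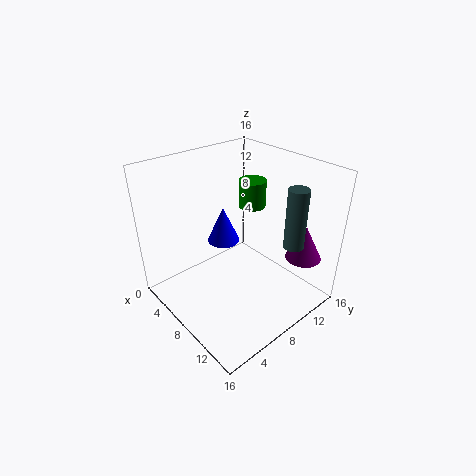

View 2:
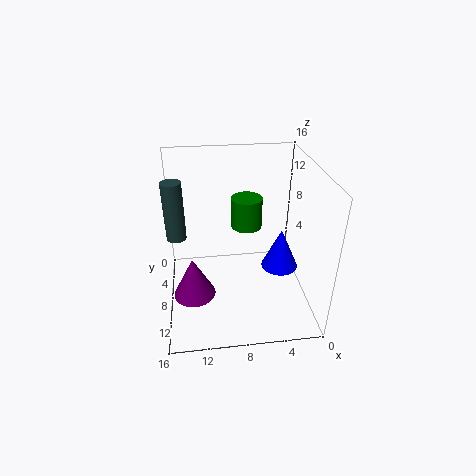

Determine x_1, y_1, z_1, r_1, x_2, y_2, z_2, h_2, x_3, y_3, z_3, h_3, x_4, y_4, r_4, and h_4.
x_1 = 7.5
y_1 = 10.5
z_1 = 11
r_1 = 1.5
x_2 = 13
y_2 = 13.5
z_2 = 5.5
h_2 = 4
x_3 = 3.5
y_3 = 9.5
z_3 = 5
h_3 = 4.5
x_4 = 14.5
y_4 = 9.5
r_4 = 1
h_4 = 6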